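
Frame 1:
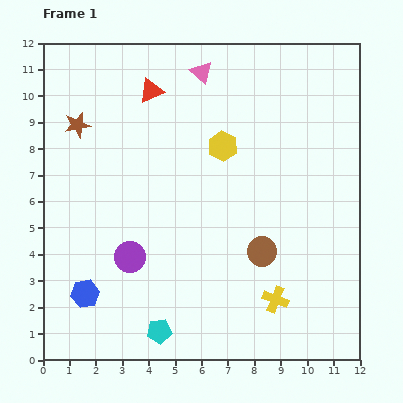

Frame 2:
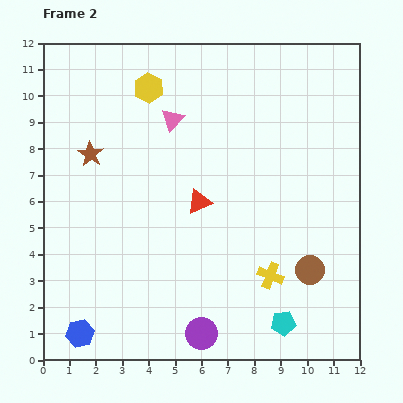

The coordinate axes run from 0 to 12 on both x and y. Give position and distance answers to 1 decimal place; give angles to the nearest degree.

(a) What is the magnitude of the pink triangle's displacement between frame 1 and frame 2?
2.1

The pink triangle moved from (6.0, 10.9) to (4.9, 9.1), a distance of √(1.1² + 1.8²) ≈ 2.1.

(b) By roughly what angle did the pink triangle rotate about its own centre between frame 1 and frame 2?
32° clockwise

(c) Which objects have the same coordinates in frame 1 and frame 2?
none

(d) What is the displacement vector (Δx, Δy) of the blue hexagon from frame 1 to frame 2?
(-0.2, -1.5)

The blue hexagon was at (1.6, 2.5) in frame 1 and (1.4, 1.0) in frame 2.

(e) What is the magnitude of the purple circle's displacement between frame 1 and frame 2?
4.0

The purple circle moved from (3.3, 3.9) to (6.0, 1.0), a distance of √(2.7² + 2.9²) ≈ 4.0.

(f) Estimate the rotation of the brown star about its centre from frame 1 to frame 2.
28° counter-clockwise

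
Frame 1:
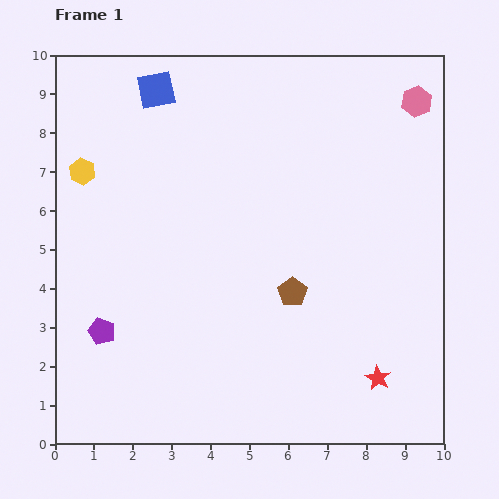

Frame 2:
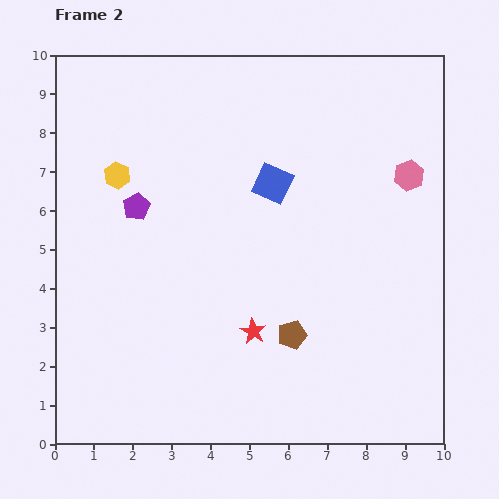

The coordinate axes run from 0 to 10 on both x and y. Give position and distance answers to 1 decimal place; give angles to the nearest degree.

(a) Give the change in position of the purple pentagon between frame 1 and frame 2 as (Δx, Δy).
(0.9, 3.2)

The purple pentagon was at (1.2, 2.9) in frame 1 and (2.1, 6.1) in frame 2.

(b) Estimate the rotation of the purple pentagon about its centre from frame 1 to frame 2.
22° clockwise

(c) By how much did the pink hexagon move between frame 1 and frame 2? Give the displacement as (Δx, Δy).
(-0.2, -1.9)

The pink hexagon was at (9.3, 8.8) in frame 1 and (9.1, 6.9) in frame 2.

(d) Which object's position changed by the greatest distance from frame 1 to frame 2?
the blue square

(moved 3.8; next 3.4)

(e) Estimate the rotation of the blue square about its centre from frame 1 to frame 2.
36° clockwise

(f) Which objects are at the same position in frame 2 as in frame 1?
none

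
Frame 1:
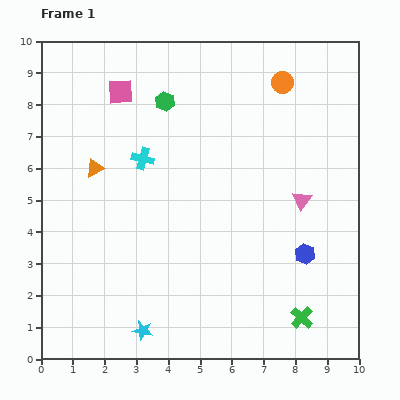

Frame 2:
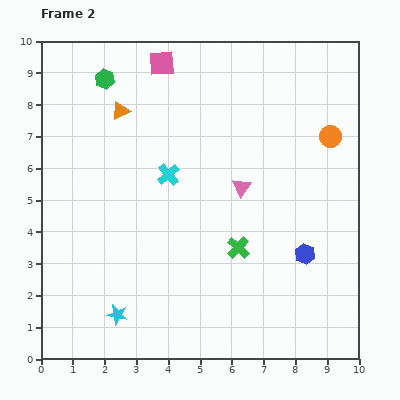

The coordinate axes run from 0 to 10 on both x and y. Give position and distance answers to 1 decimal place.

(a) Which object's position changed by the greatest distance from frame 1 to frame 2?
the green cross

(moved 3.0; next 2.3)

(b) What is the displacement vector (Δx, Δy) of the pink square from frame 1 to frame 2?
(1.3, 0.9)

The pink square was at (2.5, 8.4) in frame 1 and (3.8, 9.3) in frame 2.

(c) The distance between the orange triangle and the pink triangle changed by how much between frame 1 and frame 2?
-2.1

Distance in frame 1: 6.6. Distance in frame 2: 4.5.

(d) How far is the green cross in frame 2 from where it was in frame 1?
3.0

The green cross moved from (8.2, 1.3) to (6.2, 3.5), a distance of √(2.0² + 2.2²) ≈ 3.0.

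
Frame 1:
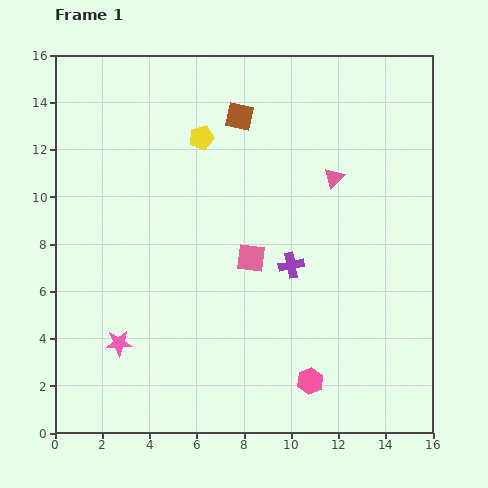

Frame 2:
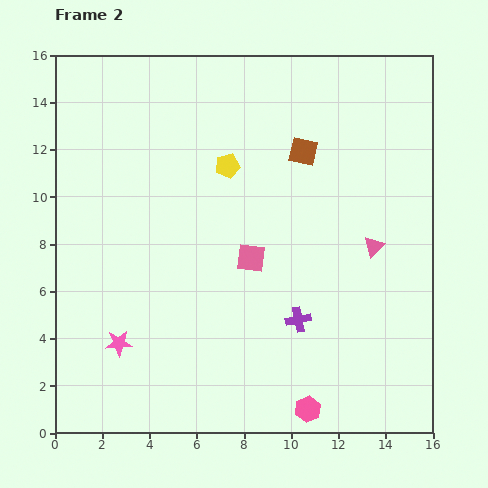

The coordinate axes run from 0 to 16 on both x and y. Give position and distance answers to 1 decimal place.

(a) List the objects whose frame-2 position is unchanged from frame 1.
the pink square, the pink star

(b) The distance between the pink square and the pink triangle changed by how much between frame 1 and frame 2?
+0.3

Distance in frame 1: 4.9. Distance in frame 2: 5.2.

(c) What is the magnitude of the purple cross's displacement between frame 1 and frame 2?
2.3

The purple cross moved from (10.0, 7.1) to (10.3, 4.8), a distance of √(0.3² + 2.3²) ≈ 2.3.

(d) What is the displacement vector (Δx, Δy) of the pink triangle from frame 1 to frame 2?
(1.7, -2.9)

The pink triangle was at (11.8, 10.8) in frame 1 and (13.5, 7.9) in frame 2.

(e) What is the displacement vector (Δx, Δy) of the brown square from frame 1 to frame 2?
(2.7, -1.5)

The brown square was at (7.8, 13.4) in frame 1 and (10.5, 11.9) in frame 2.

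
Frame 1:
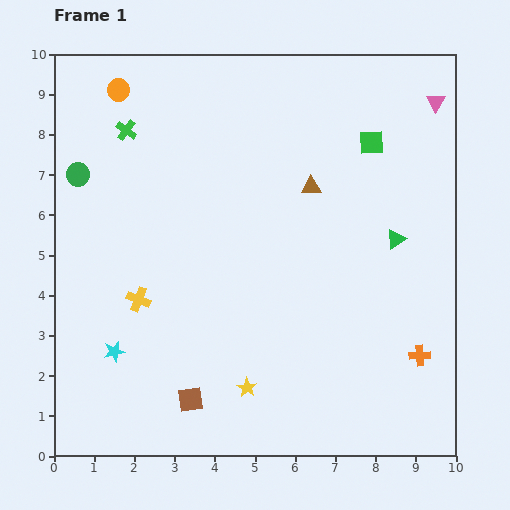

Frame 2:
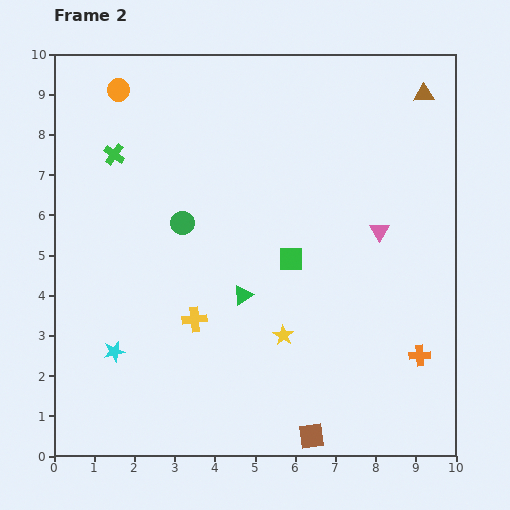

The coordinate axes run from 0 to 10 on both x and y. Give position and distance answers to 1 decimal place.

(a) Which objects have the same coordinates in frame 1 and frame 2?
the orange circle, the orange cross, the cyan star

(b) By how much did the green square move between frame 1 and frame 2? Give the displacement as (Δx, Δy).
(-2.0, -2.9)

The green square was at (7.9, 7.8) in frame 1 and (5.9, 4.9) in frame 2.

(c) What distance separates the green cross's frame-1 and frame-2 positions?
0.7

The green cross moved from (1.8, 8.1) to (1.5, 7.5), a distance of √(0.3² + 0.6²) ≈ 0.7.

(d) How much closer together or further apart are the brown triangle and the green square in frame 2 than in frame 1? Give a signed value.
+3.4

Distance in frame 1: 1.9. Distance in frame 2: 5.3.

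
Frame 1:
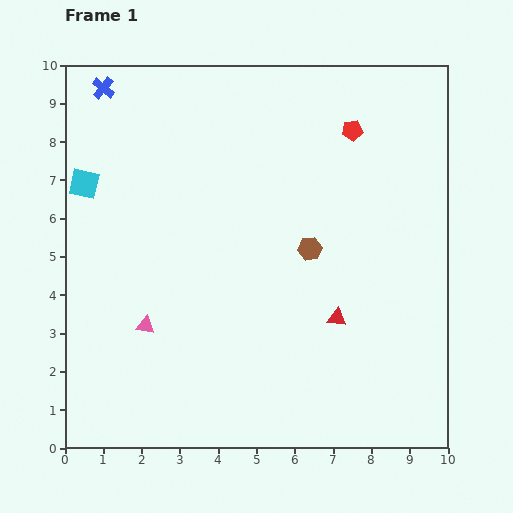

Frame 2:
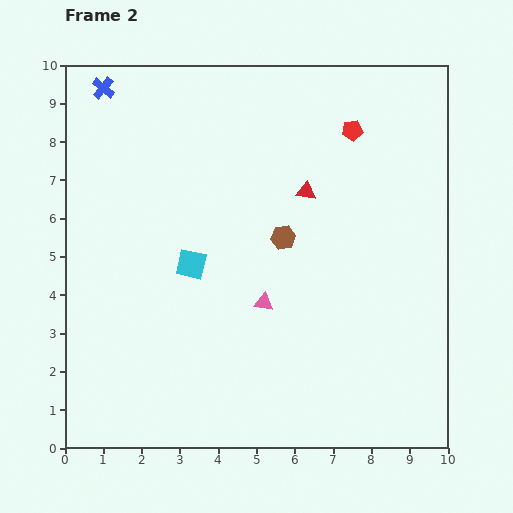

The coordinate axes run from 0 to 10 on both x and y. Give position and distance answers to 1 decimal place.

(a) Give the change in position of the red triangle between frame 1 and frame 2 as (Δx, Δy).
(-0.8, 3.3)

The red triangle was at (7.1, 3.4) in frame 1 and (6.3, 6.7) in frame 2.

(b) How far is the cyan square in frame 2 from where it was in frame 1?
3.5

The cyan square moved from (0.5, 6.9) to (3.3, 4.8), a distance of √(2.8² + 2.1²) ≈ 3.5.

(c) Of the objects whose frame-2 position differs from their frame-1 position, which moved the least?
the brown hexagon

(moved 0.8)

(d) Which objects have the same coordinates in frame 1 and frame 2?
the red pentagon, the blue cross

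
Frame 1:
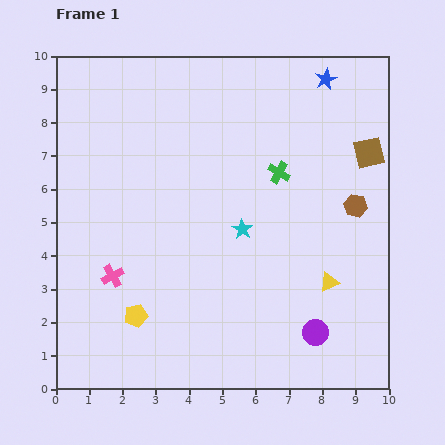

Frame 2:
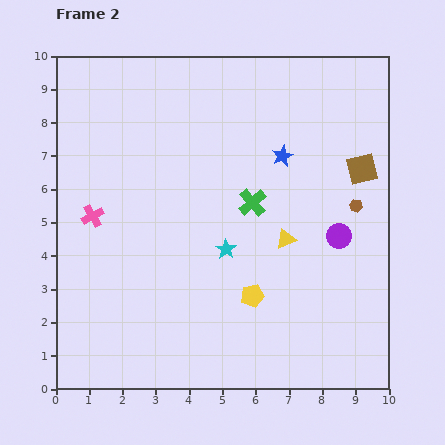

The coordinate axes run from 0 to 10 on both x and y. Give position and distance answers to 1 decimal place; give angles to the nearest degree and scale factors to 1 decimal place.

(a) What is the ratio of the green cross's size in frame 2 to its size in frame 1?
1.3×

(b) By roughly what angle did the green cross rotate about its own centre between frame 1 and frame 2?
19° clockwise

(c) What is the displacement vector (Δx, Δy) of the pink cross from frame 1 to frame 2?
(-0.6, 1.8)

The pink cross was at (1.7, 3.4) in frame 1 and (1.1, 5.2) in frame 2.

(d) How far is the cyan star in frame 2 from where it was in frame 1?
0.8

The cyan star moved from (5.6, 4.8) to (5.1, 4.2), a distance of √(0.5² + 0.6²) ≈ 0.8.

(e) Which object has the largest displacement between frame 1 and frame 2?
the yellow pentagon

(moved 3.6; next 3.0)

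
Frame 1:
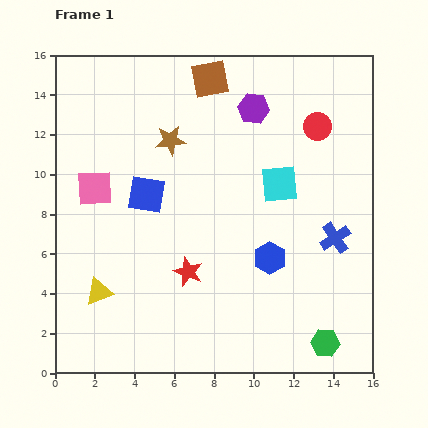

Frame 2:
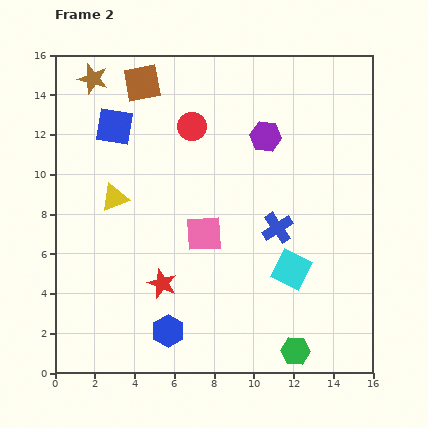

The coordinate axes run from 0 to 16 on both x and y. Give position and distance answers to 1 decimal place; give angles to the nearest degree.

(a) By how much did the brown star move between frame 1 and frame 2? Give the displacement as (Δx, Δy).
(-3.9, 3.1)

The brown star was at (5.8, 11.7) in frame 1 and (1.9, 14.8) in frame 2.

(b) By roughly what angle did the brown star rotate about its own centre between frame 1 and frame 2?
23° clockwise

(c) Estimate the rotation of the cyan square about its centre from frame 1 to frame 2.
33° clockwise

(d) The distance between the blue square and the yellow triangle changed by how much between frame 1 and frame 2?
-1.9

Distance in frame 1: 5.5. Distance in frame 2: 3.6.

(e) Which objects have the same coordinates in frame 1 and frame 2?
none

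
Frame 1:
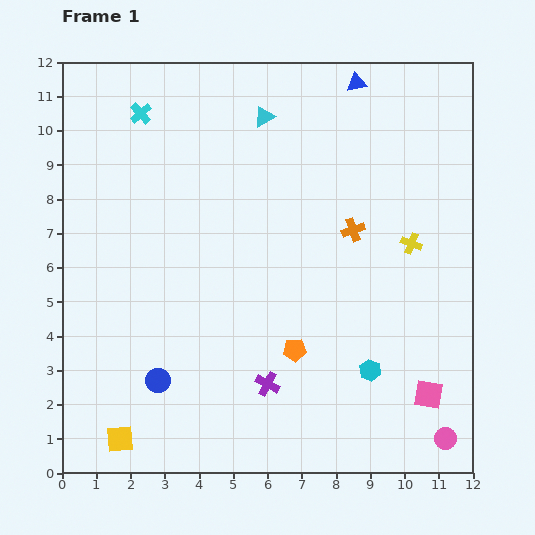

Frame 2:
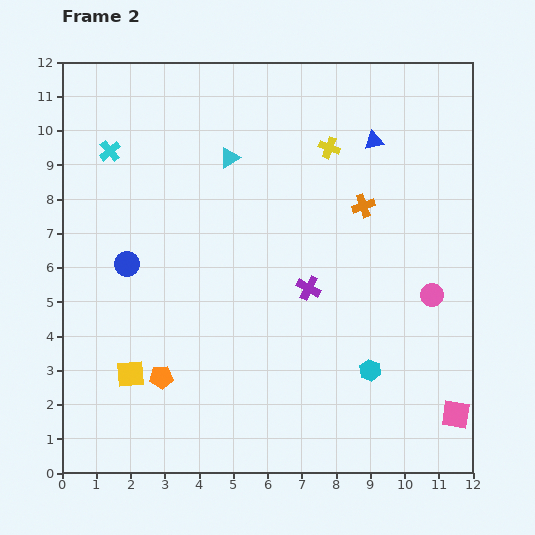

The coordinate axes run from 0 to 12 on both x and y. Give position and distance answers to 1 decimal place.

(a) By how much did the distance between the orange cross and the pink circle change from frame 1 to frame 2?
-3.4

Distance in frame 1: 6.7. Distance in frame 2: 3.3.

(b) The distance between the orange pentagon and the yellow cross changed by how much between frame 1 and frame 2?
+3.7

Distance in frame 1: 4.6. Distance in frame 2: 8.3.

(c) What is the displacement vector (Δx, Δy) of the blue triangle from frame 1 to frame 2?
(0.5, -1.7)

The blue triangle was at (8.6, 11.4) in frame 1 and (9.1, 9.7) in frame 2.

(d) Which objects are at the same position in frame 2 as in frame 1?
the cyan hexagon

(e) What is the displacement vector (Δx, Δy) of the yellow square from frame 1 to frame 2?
(0.3, 1.9)

The yellow square was at (1.7, 1.0) in frame 1 and (2.0, 2.9) in frame 2.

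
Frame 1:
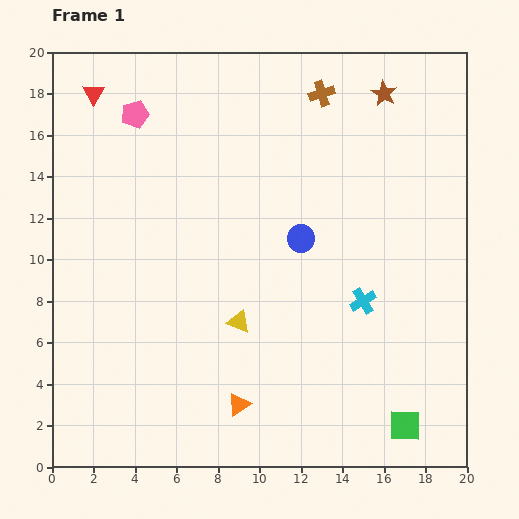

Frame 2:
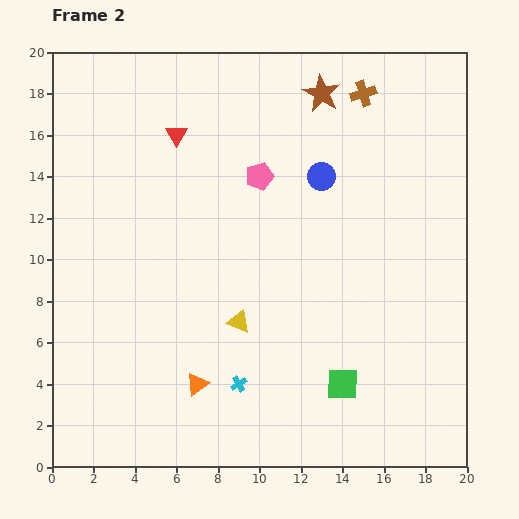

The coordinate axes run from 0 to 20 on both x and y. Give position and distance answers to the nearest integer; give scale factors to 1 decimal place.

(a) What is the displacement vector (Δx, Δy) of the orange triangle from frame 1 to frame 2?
(-2, 1)

The orange triangle was at (9, 3) in frame 1 and (7, 4) in frame 2.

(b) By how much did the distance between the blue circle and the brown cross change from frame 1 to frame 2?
-3

Distance in frame 1: 7. Distance in frame 2: 4.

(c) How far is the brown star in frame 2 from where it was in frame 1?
3

The brown star moved from (16, 18) to (13, 18), a distance of √(3² + 0²) ≈ 3.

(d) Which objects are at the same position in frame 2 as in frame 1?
the yellow triangle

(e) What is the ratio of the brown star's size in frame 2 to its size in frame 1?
1.4×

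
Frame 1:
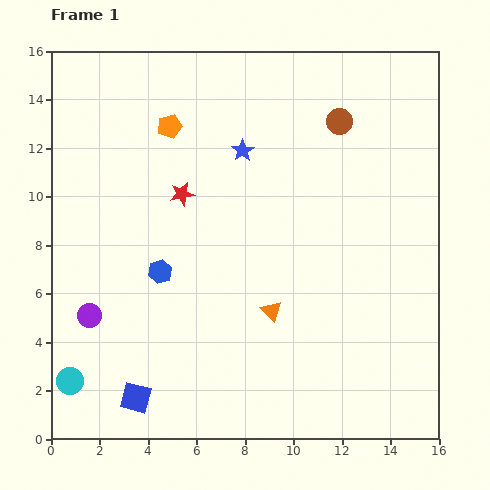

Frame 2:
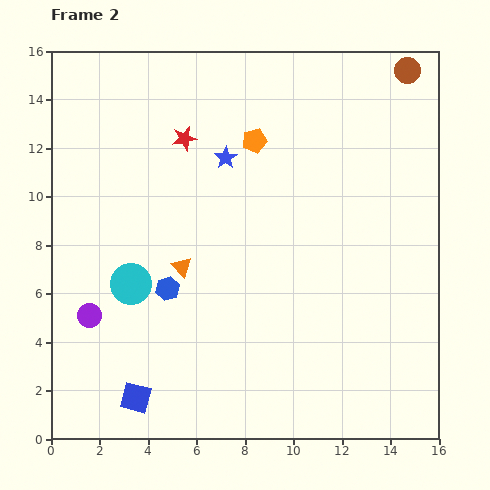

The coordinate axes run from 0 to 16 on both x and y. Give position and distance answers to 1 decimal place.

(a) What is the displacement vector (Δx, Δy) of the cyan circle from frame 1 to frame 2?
(2.5, 4.0)

The cyan circle was at (0.8, 2.4) in frame 1 and (3.3, 6.4) in frame 2.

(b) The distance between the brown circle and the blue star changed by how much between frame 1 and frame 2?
+4.1

Distance in frame 1: 4.2. Distance in frame 2: 8.3.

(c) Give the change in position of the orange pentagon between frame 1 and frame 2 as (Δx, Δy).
(3.5, -0.6)

The orange pentagon was at (4.9, 12.9) in frame 1 and (8.4, 12.3) in frame 2.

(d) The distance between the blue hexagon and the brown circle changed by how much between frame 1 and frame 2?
+3.7

Distance in frame 1: 9.7. Distance in frame 2: 13.4.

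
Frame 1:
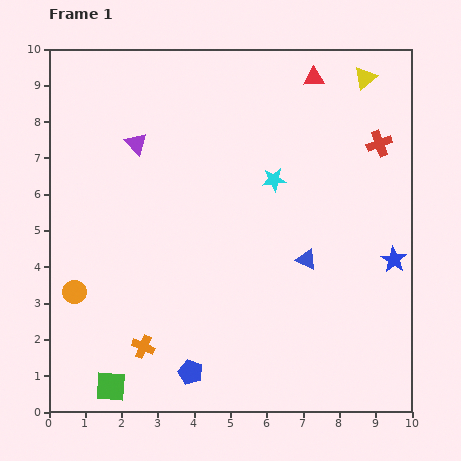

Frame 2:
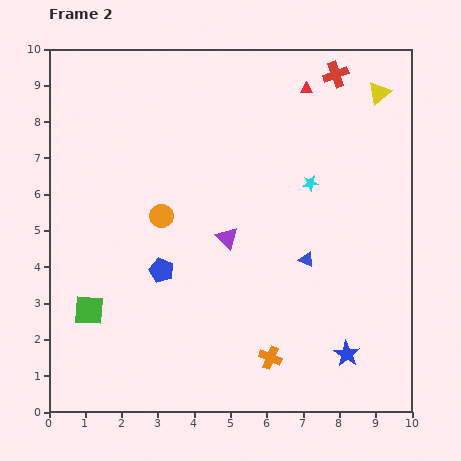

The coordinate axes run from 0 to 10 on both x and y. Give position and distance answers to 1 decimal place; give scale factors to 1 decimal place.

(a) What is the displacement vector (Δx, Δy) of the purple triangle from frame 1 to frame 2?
(2.5, -2.6)

The purple triangle was at (2.4, 7.4) in frame 1 and (4.9, 4.8) in frame 2.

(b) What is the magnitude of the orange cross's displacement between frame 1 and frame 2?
3.5

The orange cross moved from (2.6, 1.8) to (6.1, 1.5), a distance of √(3.5² + 0.3²) ≈ 3.5.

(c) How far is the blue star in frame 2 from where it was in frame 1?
2.9

The blue star moved from (9.5, 4.2) to (8.2, 1.6), a distance of √(1.3² + 2.6²) ≈ 2.9.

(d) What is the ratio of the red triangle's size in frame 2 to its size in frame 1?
0.6×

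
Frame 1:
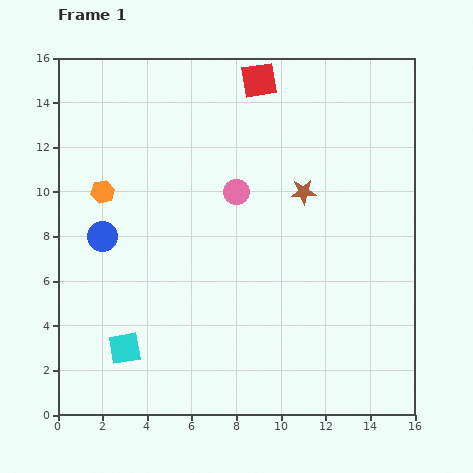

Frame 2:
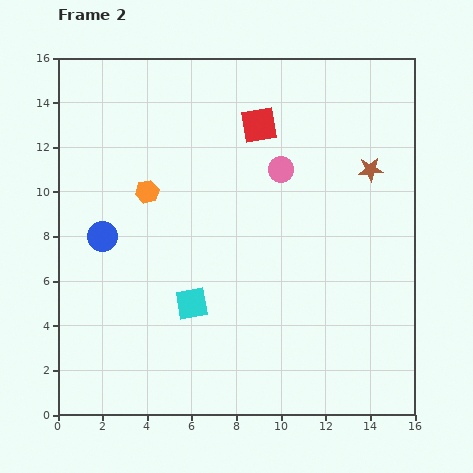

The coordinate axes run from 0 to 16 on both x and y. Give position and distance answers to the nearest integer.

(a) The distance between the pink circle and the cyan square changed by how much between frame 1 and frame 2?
-2

Distance in frame 1: 9. Distance in frame 2: 7.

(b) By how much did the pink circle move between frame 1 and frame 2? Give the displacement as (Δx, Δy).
(2, 1)

The pink circle was at (8, 10) in frame 1 and (10, 11) in frame 2.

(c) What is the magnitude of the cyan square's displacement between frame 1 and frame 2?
4

The cyan square moved from (3, 3) to (6, 5), a distance of √(3² + 2²) ≈ 4.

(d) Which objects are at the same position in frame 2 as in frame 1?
the blue circle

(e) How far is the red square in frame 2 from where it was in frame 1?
2

The red square moved from (9, 15) to (9, 13), a distance of √(0² + 2²) ≈ 2.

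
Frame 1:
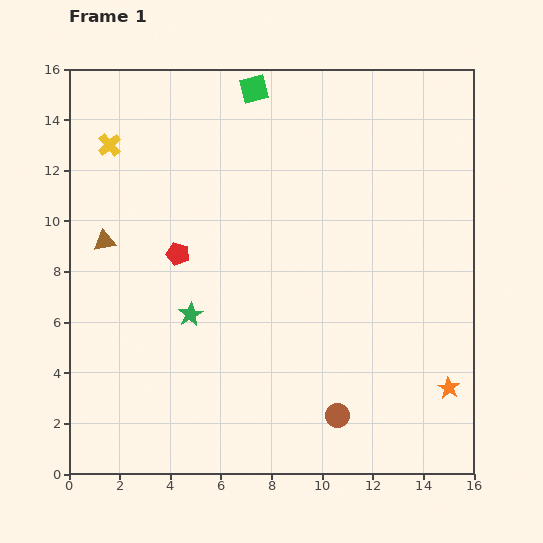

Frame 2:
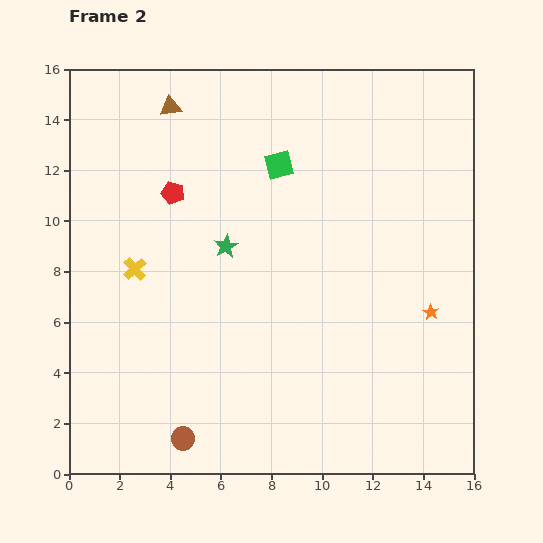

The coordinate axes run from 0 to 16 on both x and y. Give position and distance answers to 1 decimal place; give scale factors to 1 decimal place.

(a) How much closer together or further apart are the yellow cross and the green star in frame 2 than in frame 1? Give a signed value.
-3.7

Distance in frame 1: 7.4. Distance in frame 2: 3.7.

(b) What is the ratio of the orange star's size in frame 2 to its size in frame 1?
0.7×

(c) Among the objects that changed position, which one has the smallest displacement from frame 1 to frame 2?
the red pentagon

(moved 2.4)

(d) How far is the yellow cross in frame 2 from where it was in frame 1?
5.0

The yellow cross moved from (1.6, 13.0) to (2.6, 8.1), a distance of √(1.0² + 4.9²) ≈ 5.0.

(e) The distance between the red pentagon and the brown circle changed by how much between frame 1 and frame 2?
+0.7

Distance in frame 1: 9.0. Distance in frame 2: 9.7.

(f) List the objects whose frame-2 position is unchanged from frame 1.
none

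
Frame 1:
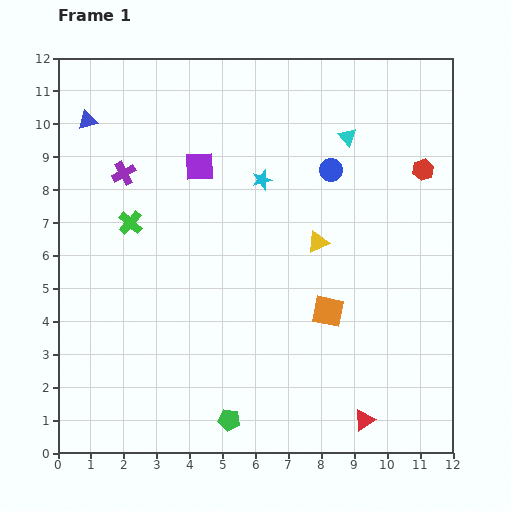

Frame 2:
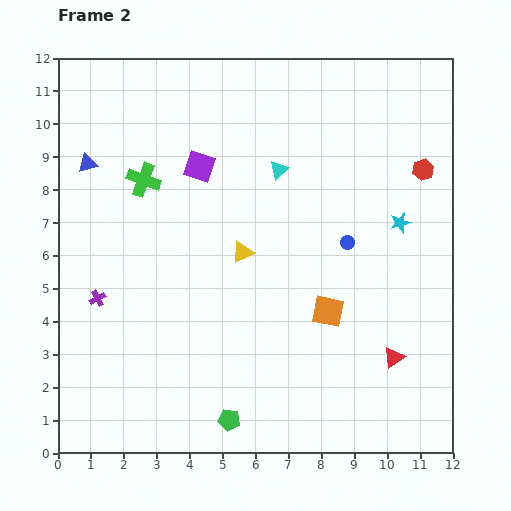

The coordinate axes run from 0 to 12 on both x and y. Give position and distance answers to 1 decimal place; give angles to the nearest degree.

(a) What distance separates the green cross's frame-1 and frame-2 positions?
1.4

The green cross moved from (2.2, 7.0) to (2.6, 8.3), a distance of √(0.4² + 1.3²) ≈ 1.4.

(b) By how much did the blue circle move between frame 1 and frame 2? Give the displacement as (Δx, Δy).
(0.5, -2.2)

The blue circle was at (8.3, 8.6) in frame 1 and (8.8, 6.4) in frame 2.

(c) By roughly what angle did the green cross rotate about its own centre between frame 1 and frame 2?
21° counter-clockwise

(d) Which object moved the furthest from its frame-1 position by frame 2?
the cyan star

(moved 4.4; next 3.9)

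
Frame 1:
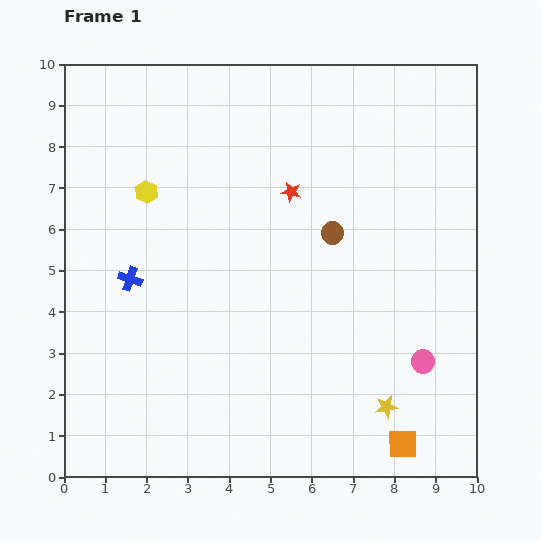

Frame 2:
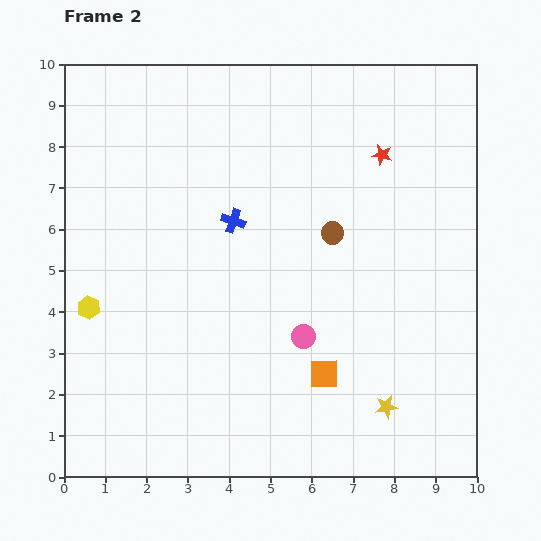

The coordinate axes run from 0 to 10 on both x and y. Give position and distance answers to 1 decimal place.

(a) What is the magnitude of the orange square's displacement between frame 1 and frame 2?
2.5

The orange square moved from (8.2, 0.8) to (6.3, 2.5), a distance of √(1.9² + 1.7²) ≈ 2.5.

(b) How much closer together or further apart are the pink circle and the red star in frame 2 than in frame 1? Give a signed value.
-0.4

Distance in frame 1: 5.2. Distance in frame 2: 4.8.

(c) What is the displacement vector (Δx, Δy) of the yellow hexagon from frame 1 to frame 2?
(-1.4, -2.8)

The yellow hexagon was at (2.0, 6.9) in frame 1 and (0.6, 4.1) in frame 2.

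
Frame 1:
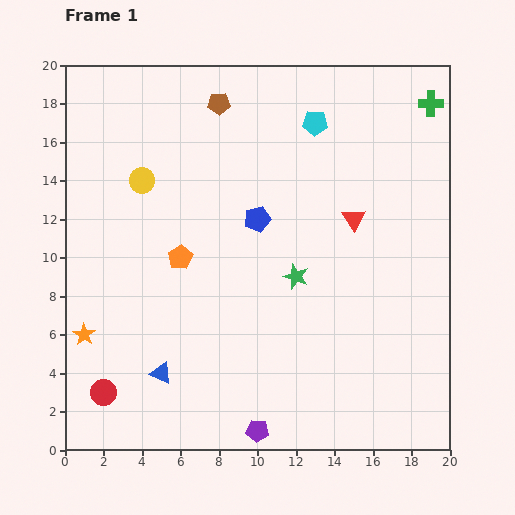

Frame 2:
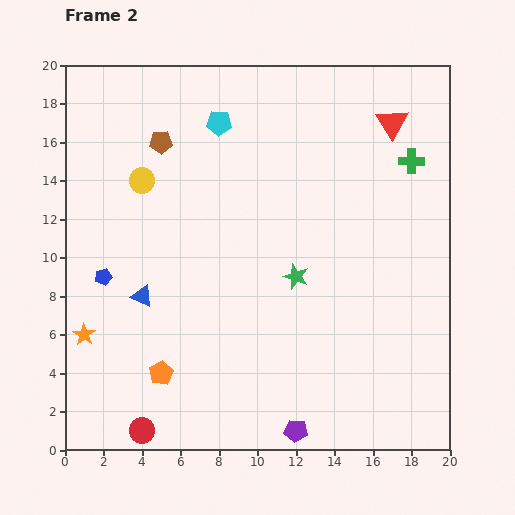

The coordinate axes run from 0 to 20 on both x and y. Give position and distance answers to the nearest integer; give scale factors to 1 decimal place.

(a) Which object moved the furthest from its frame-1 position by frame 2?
the blue pentagon

(moved 9; next 6)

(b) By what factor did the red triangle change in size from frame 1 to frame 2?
1.4×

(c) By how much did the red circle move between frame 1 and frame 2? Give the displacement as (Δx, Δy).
(2, -2)

The red circle was at (2, 3) in frame 1 and (4, 1) in frame 2.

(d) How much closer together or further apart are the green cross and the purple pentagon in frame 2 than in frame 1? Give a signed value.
-4

Distance in frame 1: 19. Distance in frame 2: 15.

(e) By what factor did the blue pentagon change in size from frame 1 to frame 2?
0.6×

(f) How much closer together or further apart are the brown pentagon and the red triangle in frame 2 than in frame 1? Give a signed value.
+3

Distance in frame 1: 9. Distance in frame 2: 12.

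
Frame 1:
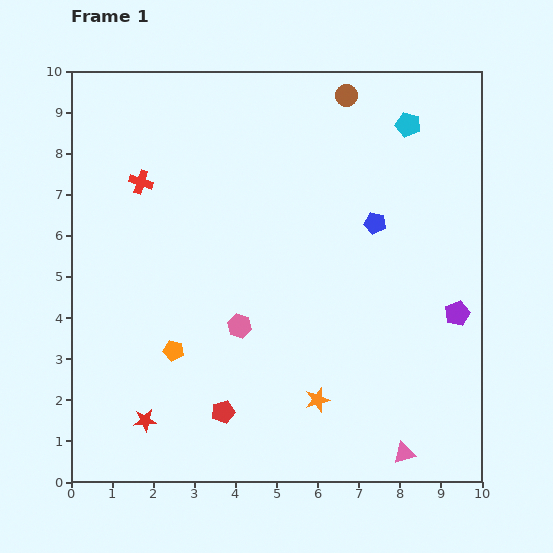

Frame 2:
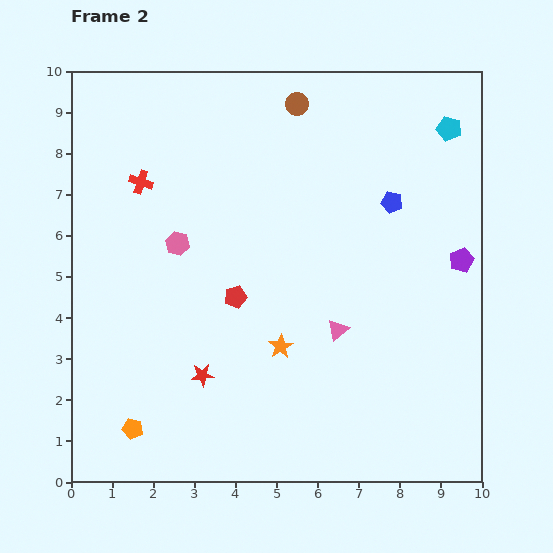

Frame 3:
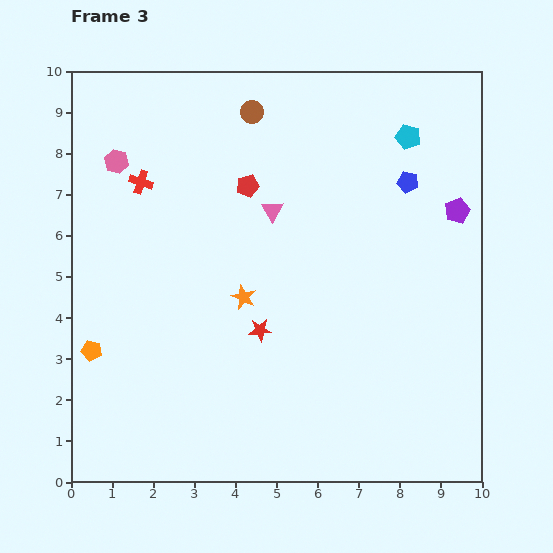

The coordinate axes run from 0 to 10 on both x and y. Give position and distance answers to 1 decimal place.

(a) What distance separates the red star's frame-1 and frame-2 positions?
1.8

The red star moved from (1.8, 1.5) to (3.2, 2.6), a distance of √(1.4² + 1.1²) ≈ 1.8.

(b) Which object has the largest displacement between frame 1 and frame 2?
the pink triangle

(moved 3.4; next 2.8)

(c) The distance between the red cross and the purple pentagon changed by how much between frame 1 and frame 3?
-0.6

Distance in frame 1: 8.3. Distance in frame 3: 7.7.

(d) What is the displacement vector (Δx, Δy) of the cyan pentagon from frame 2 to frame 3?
(-1.0, -0.2)

The cyan pentagon was at (9.2, 8.6) in frame 2 and (8.2, 8.4) in frame 3.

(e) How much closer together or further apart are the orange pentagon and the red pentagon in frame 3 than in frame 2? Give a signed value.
+1.4

Distance in frame 2: 4.1. Distance in frame 3: 5.5.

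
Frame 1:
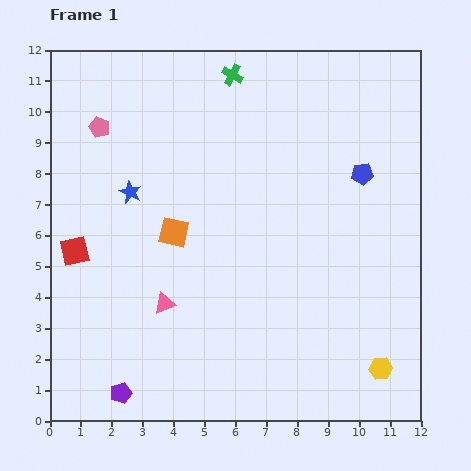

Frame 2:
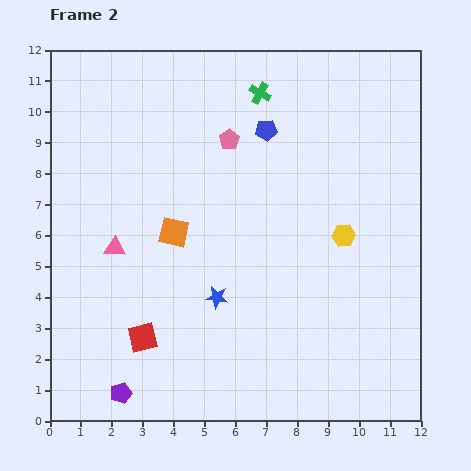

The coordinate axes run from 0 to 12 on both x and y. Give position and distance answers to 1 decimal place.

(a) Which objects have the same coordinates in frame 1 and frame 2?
the purple pentagon, the orange square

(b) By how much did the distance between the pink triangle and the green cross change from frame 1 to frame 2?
-0.8

Distance in frame 1: 7.7. Distance in frame 2: 6.9.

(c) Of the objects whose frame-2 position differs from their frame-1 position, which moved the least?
the green cross

(moved 1.1)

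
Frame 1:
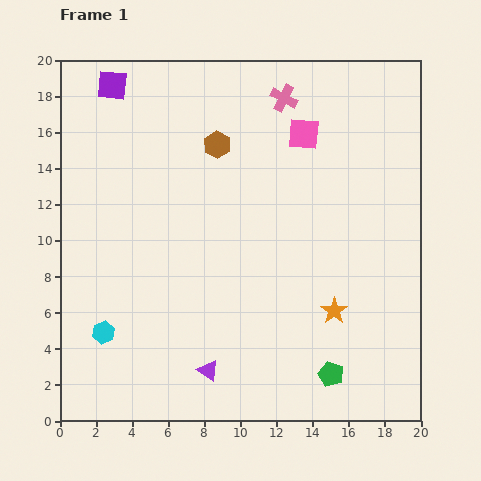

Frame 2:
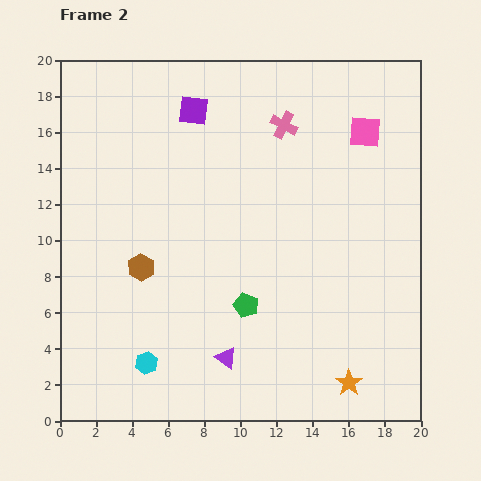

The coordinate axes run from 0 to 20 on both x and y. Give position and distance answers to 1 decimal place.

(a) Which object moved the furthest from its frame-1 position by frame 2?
the brown hexagon

(moved 8.0; next 6.0)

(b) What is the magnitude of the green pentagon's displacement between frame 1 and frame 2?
6.0

The green pentagon moved from (15.0, 2.6) to (10.3, 6.4), a distance of √(4.7² + 3.8²) ≈ 6.0.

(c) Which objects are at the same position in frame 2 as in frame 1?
none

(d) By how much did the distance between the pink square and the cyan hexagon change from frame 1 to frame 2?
+2.0

Distance in frame 1: 15.6. Distance in frame 2: 17.6.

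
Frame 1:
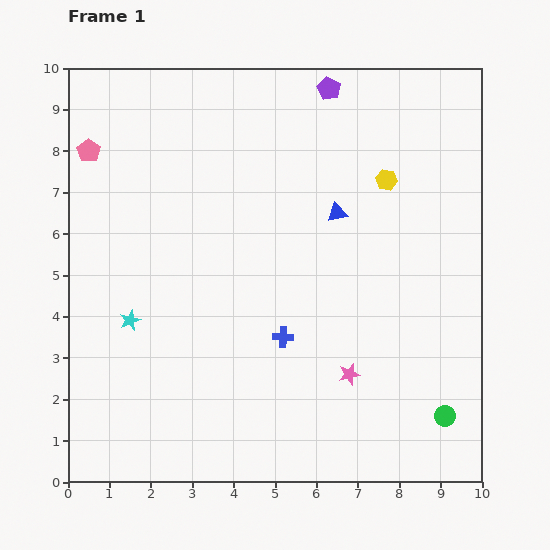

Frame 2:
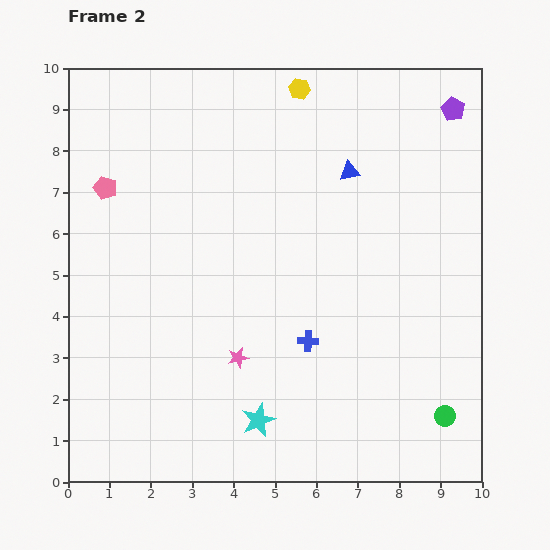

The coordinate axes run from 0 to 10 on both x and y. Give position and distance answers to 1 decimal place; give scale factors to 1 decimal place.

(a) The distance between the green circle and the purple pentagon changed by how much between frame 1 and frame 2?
-1.0

Distance in frame 1: 8.4. Distance in frame 2: 7.4.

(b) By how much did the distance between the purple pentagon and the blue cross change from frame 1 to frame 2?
+0.5

Distance in frame 1: 6.1. Distance in frame 2: 6.6.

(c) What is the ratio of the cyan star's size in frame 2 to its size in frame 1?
1.6×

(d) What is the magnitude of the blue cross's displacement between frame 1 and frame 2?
0.6

The blue cross moved from (5.2, 3.5) to (5.8, 3.4), a distance of √(0.6² + 0.1²) ≈ 0.6.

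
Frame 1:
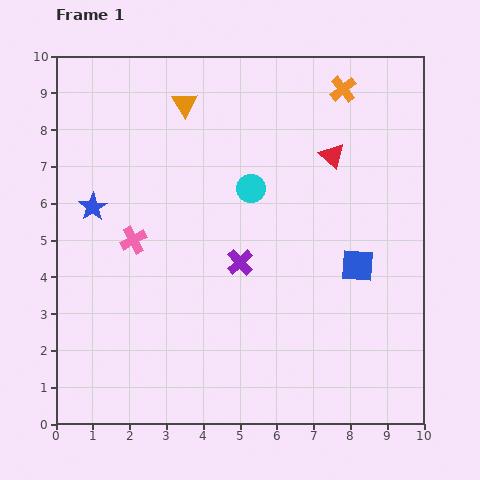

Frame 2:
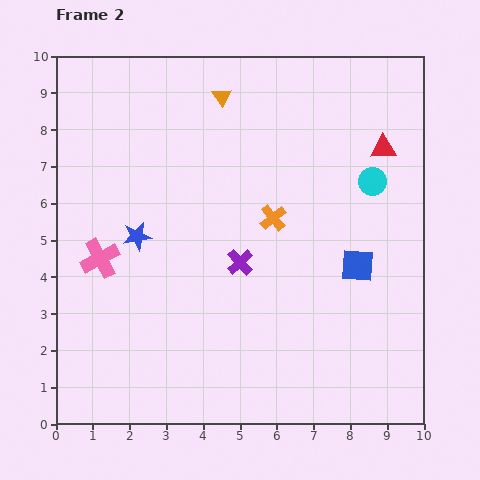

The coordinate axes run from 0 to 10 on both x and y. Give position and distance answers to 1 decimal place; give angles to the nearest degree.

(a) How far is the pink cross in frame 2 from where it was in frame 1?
1.0

The pink cross moved from (2.1, 5.0) to (1.2, 4.5), a distance of √(0.9² + 0.5²) ≈ 1.0.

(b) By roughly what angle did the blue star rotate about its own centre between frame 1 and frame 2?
22° clockwise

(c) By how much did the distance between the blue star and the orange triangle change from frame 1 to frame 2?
+0.6

Distance in frame 1: 3.8. Distance in frame 2: 4.4.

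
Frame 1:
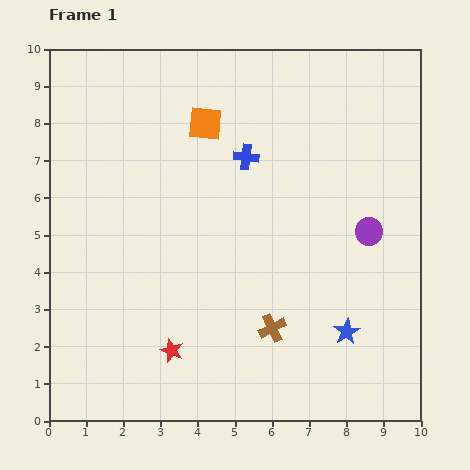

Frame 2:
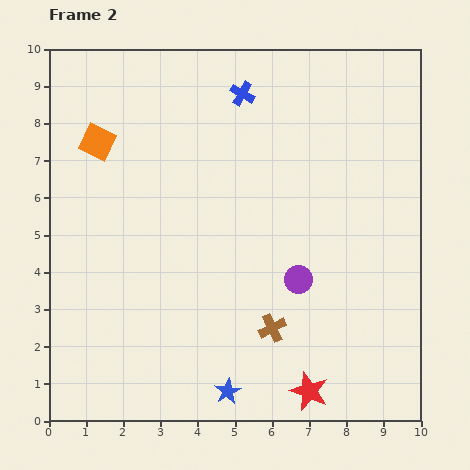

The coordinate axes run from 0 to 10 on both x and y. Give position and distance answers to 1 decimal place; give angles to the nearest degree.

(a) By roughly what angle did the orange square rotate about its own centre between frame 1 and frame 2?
20° clockwise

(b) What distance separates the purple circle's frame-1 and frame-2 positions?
2.3

The purple circle moved from (8.6, 5.1) to (6.7, 3.8), a distance of √(1.9² + 1.3²) ≈ 2.3.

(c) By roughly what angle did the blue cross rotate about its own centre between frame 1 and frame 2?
22° clockwise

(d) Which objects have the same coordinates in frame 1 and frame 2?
the brown cross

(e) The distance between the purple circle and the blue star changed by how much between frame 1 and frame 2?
+0.8

Distance in frame 1: 2.8. Distance in frame 2: 3.6.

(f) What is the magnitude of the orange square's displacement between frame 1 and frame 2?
2.9

The orange square moved from (4.2, 8.0) to (1.3, 7.5), a distance of √(2.9² + 0.5²) ≈ 2.9.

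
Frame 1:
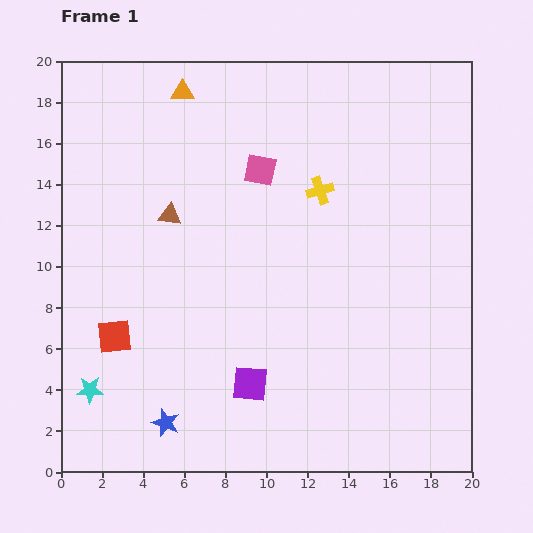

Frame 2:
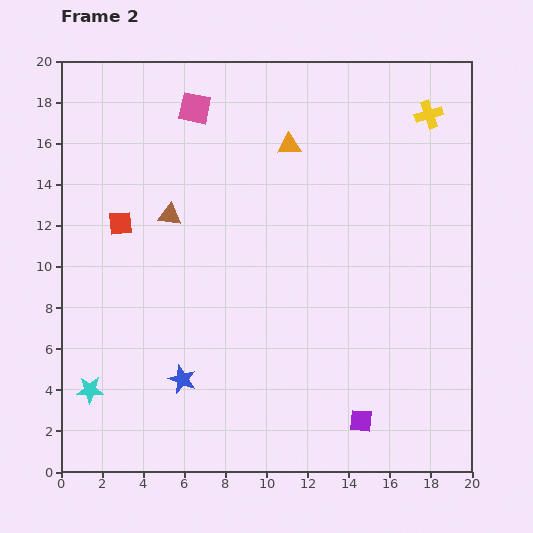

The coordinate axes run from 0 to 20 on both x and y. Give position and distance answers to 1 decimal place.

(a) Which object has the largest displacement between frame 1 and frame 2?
the yellow cross

(moved 6.5; next 5.8)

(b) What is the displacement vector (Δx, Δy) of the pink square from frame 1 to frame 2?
(-3.2, 3.0)

The pink square was at (9.7, 14.7) in frame 1 and (6.5, 17.7) in frame 2.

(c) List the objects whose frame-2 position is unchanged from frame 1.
the cyan star, the brown triangle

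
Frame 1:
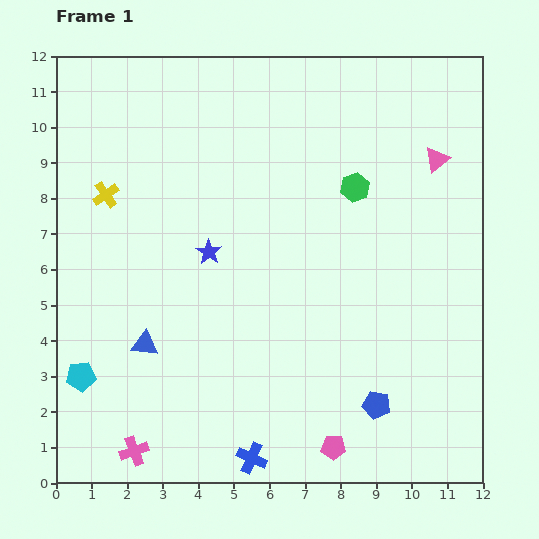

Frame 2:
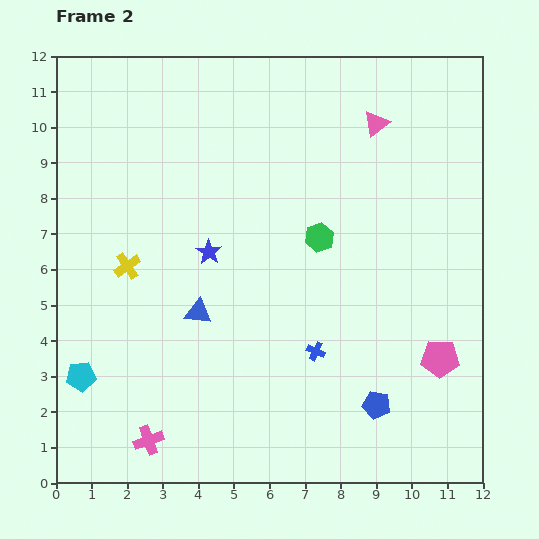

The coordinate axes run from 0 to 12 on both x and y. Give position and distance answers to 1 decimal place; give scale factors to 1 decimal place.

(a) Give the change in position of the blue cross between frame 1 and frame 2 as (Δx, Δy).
(1.8, 3.0)

The blue cross was at (5.5, 0.7) in frame 1 and (7.3, 3.7) in frame 2.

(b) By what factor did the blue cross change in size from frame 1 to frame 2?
0.6×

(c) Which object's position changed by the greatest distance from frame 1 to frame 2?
the pink pentagon

(moved 3.9; next 3.5)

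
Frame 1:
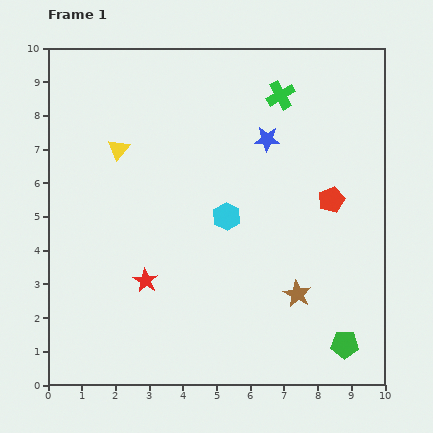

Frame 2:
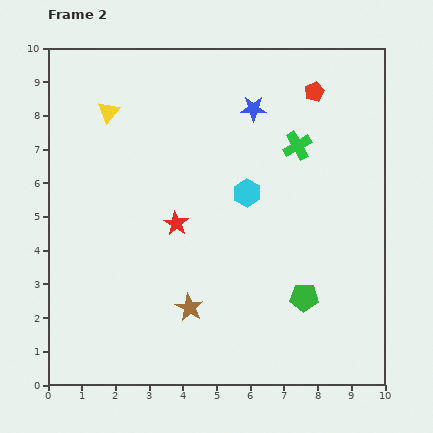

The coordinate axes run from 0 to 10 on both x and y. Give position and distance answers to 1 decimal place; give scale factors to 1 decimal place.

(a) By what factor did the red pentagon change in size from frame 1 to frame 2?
0.8×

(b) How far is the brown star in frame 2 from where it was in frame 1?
3.2

The brown star moved from (7.4, 2.7) to (4.2, 2.3), a distance of √(3.2² + 0.4²) ≈ 3.2.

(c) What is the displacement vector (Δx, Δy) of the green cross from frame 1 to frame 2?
(0.5, -1.5)

The green cross was at (6.9, 8.6) in frame 1 and (7.4, 7.1) in frame 2.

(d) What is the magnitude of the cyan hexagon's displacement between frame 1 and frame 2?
0.9

The cyan hexagon moved from (5.3, 5.0) to (5.9, 5.7), a distance of √(0.6² + 0.7²) ≈ 0.9.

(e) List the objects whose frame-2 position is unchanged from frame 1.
none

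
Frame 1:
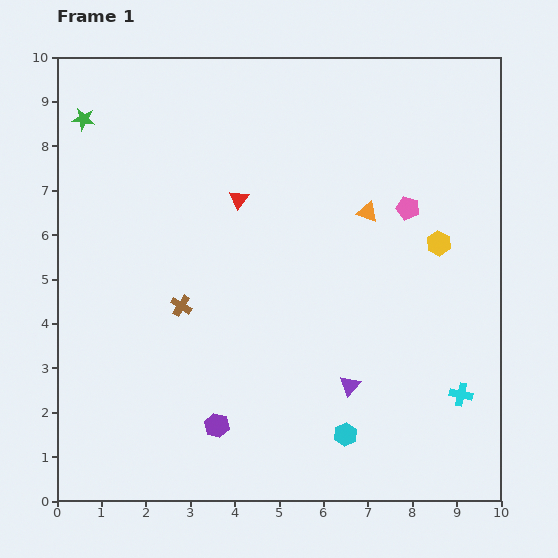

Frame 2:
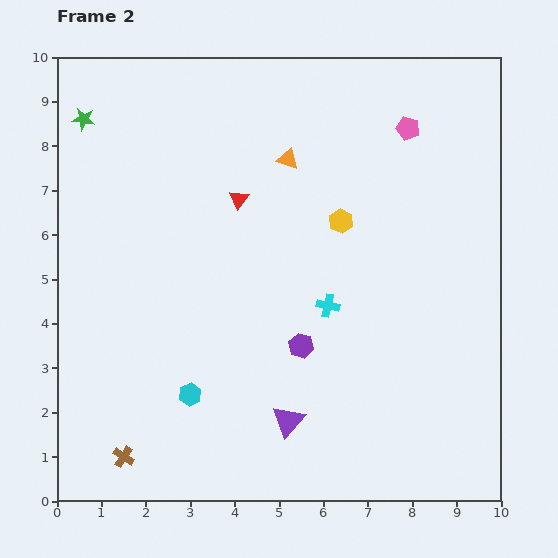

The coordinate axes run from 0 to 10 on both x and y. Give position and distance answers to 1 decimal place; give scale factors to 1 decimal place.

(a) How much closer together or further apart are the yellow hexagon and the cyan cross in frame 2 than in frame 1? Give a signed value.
-1.5

Distance in frame 1: 3.4. Distance in frame 2: 1.9.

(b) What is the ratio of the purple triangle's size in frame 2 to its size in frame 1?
1.6×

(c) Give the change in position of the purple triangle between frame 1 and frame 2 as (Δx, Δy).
(-1.4, -0.8)

The purple triangle was at (6.6, 2.6) in frame 1 and (5.2, 1.8) in frame 2.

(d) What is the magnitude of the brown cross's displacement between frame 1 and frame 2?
3.6

The brown cross moved from (2.8, 4.4) to (1.5, 1.0), a distance of √(1.3² + 3.4²) ≈ 3.6.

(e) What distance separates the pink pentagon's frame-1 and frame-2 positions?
1.8

The pink pentagon moved from (7.9, 6.6) to (7.9, 8.4), a distance of √(0.0² + 1.8²) ≈ 1.8.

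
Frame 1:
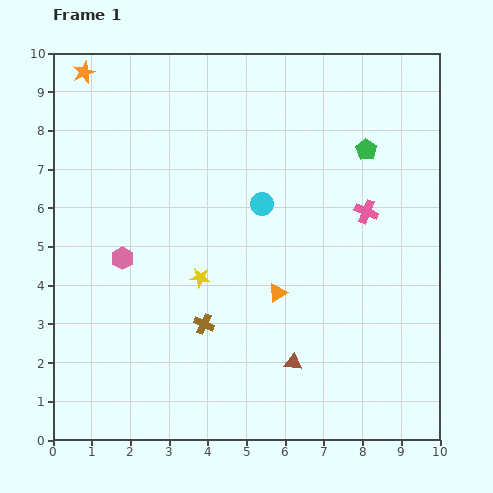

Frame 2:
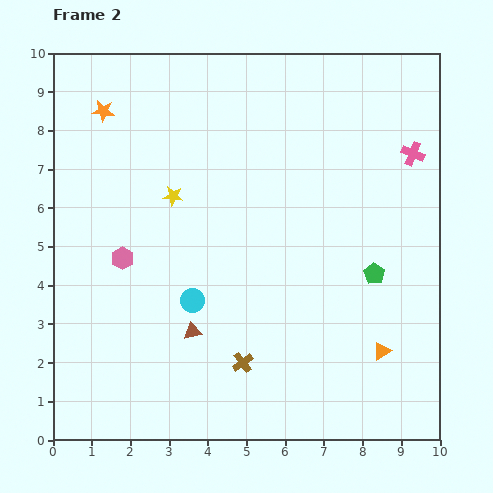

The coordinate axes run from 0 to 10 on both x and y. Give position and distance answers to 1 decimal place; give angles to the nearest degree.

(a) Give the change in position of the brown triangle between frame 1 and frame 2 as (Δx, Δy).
(-2.6, 0.8)

The brown triangle was at (6.2, 2.0) in frame 1 and (3.6, 2.8) in frame 2.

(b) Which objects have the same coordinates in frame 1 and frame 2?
the pink hexagon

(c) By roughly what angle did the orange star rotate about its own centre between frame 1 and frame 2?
28° clockwise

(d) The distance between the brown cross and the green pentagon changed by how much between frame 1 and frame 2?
-2.1

Distance in frame 1: 6.2. Distance in frame 2: 4.1.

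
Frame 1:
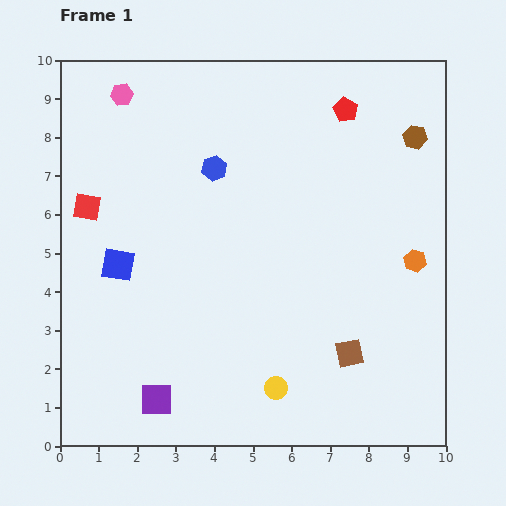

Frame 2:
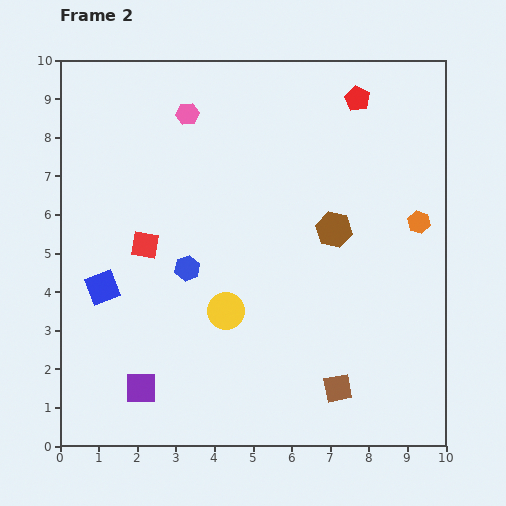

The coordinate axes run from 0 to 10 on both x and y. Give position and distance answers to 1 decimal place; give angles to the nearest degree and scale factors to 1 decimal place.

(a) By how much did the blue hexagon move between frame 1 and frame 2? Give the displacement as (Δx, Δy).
(-0.7, -2.6)

The blue hexagon was at (4.0, 7.2) in frame 1 and (3.3, 4.6) in frame 2.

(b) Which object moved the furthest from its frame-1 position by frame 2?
the brown hexagon

(moved 3.2; next 2.7)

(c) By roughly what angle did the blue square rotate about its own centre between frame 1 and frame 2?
31° counter-clockwise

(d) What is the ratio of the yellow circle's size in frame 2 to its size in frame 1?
1.6×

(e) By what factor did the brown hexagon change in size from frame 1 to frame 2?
1.5×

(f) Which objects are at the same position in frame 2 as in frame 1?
none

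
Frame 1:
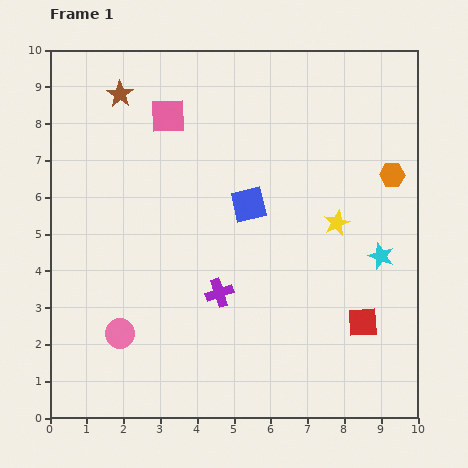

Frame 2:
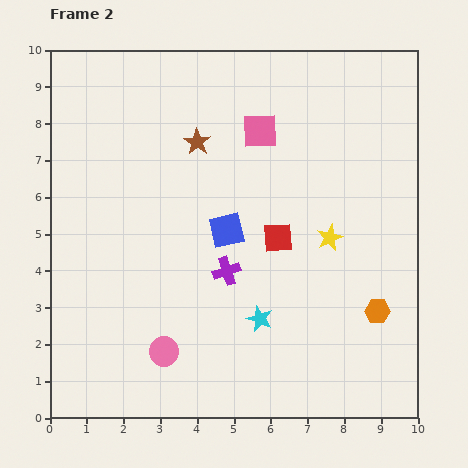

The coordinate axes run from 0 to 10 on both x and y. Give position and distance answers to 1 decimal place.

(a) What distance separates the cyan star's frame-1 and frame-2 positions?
3.7

The cyan star moved from (9.0, 4.4) to (5.7, 2.7), a distance of √(3.3² + 1.7²) ≈ 3.7.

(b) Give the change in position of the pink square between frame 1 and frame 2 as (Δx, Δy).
(2.5, -0.4)

The pink square was at (3.2, 8.2) in frame 1 and (5.7, 7.8) in frame 2.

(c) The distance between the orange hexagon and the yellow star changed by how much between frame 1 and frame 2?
+0.4

Distance in frame 1: 2.0. Distance in frame 2: 2.4.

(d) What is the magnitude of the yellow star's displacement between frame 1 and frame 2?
0.4

The yellow star moved from (7.8, 5.3) to (7.6, 4.9), a distance of √(0.2² + 0.4²) ≈ 0.4.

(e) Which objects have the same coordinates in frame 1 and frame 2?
none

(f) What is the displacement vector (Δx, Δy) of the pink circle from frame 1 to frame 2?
(1.2, -0.5)

The pink circle was at (1.9, 2.3) in frame 1 and (3.1, 1.8) in frame 2.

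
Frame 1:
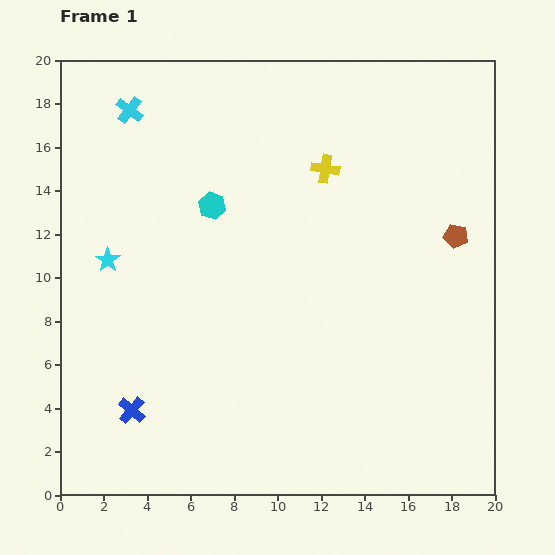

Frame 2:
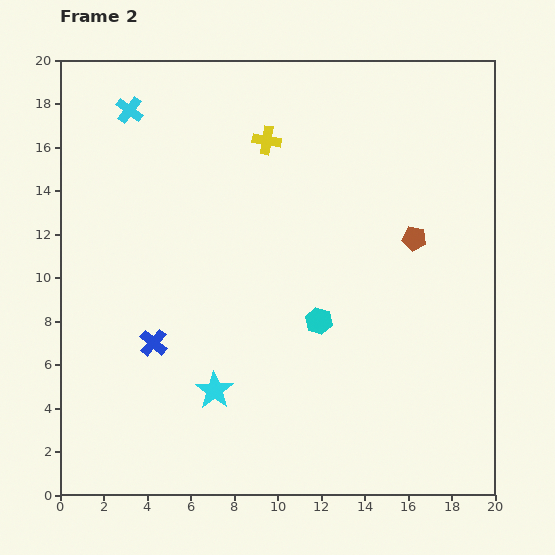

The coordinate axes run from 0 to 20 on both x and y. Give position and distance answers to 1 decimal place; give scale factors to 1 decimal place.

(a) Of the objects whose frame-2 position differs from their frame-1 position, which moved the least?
the brown pentagon

(moved 1.9)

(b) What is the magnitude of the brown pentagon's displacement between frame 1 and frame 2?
1.9

The brown pentagon moved from (18.2, 11.9) to (16.3, 11.8), a distance of √(1.9² + 0.1²) ≈ 1.9.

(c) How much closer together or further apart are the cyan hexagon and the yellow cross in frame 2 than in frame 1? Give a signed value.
+3.1

Distance in frame 1: 5.5. Distance in frame 2: 8.6.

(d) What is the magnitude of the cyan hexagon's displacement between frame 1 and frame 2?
7.2

The cyan hexagon moved from (7.0, 13.3) to (11.9, 8.0), a distance of √(4.9² + 5.3²) ≈ 7.2.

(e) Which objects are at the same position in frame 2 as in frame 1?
the cyan cross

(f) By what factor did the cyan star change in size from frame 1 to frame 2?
1.5×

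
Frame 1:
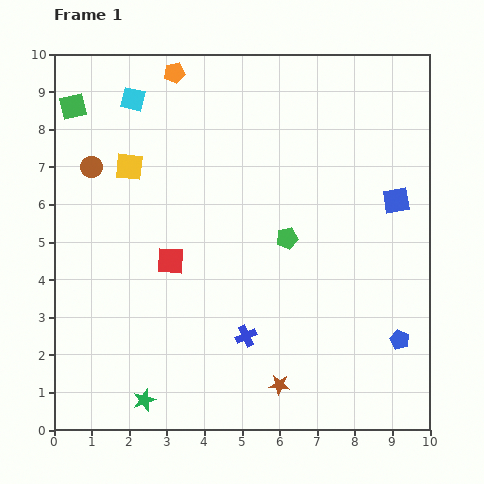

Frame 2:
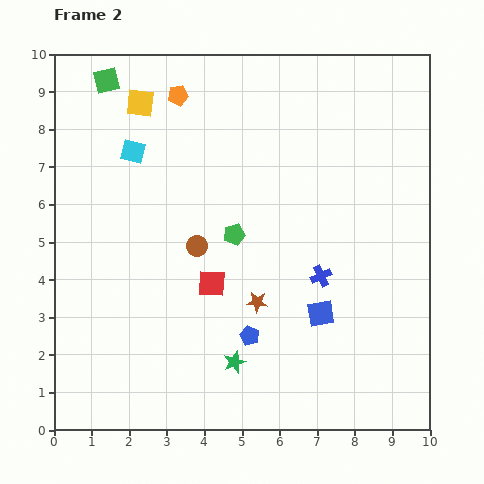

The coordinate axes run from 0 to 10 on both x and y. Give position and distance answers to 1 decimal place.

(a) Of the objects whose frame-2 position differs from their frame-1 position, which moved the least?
the orange pentagon

(moved 0.6)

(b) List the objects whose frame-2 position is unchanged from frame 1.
none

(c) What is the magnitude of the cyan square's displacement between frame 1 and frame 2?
1.4

The cyan square moved from (2.1, 8.8) to (2.1, 7.4), a distance of √(0.0² + 1.4²) ≈ 1.4.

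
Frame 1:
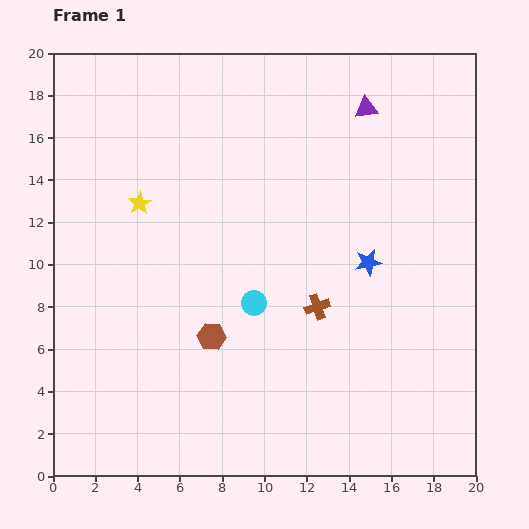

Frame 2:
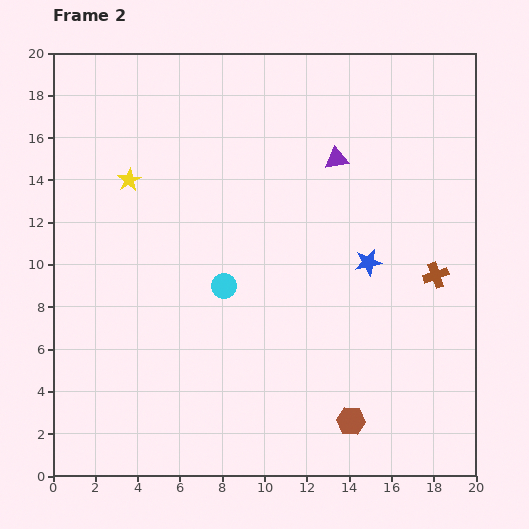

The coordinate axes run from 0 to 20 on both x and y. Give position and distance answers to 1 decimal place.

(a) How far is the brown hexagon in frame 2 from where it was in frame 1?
7.7

The brown hexagon moved from (7.5, 6.6) to (14.1, 2.6), a distance of √(6.6² + 4.0²) ≈ 7.7.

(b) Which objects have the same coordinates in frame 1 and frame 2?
the blue star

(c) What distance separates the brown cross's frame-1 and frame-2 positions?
5.8

The brown cross moved from (12.5, 8.0) to (18.1, 9.5), a distance of √(5.6² + 1.5²) ≈ 5.8.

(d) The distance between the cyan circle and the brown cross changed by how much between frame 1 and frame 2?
+7.0

Distance in frame 1: 3.0. Distance in frame 2: 10.0.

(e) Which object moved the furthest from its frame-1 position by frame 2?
the brown hexagon

(moved 7.7; next 5.8)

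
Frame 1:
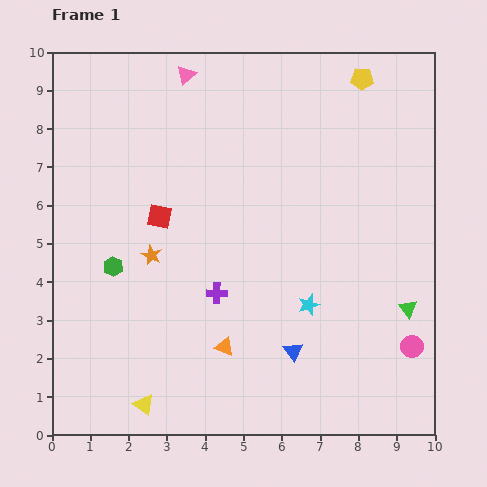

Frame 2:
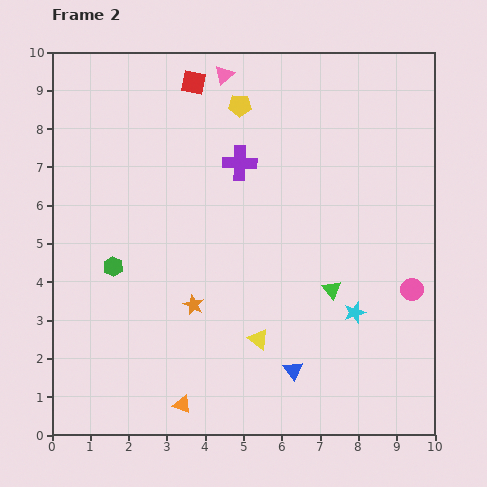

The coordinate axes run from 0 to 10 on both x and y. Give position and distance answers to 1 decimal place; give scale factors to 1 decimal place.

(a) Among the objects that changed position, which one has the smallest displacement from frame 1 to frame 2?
the blue triangle

(moved 0.5)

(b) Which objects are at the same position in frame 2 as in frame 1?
the green hexagon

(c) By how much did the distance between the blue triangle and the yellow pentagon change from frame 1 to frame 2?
-0.3

Distance in frame 1: 7.3. Distance in frame 2: 7.0.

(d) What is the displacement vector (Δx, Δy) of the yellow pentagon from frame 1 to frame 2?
(-3.2, -0.7)

The yellow pentagon was at (8.1, 9.3) in frame 1 and (4.9, 8.6) in frame 2.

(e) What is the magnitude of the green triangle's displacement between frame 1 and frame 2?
2.1

The green triangle moved from (9.3, 3.3) to (7.3, 3.8), a distance of √(2.0² + 0.5²) ≈ 2.1.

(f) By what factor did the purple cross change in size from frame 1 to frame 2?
1.7×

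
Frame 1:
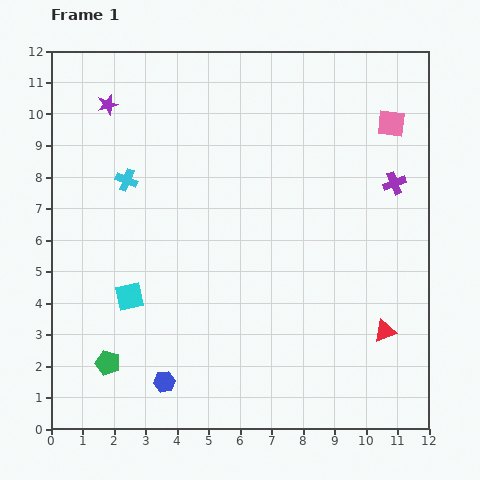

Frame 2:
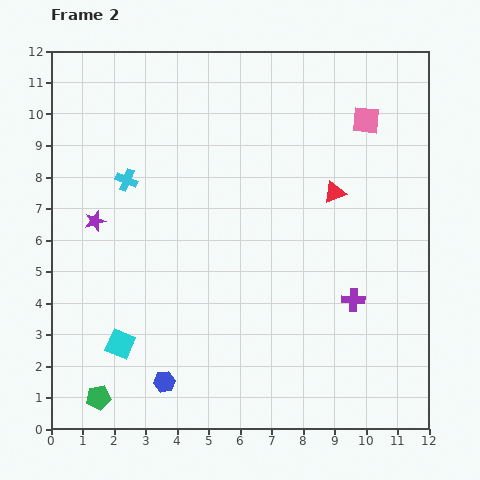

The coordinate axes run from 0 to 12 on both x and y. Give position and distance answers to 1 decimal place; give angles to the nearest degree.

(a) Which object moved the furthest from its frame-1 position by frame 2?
the red triangle

(moved 4.7; next 3.9)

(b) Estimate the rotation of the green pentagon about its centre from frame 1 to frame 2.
24° counter-clockwise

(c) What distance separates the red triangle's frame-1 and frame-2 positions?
4.7

The red triangle moved from (10.6, 3.1) to (9.0, 7.5), a distance of √(1.6² + 4.4²) ≈ 4.7.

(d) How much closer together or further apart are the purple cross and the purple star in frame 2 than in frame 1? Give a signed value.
-0.8

Distance in frame 1: 9.4. Distance in frame 2: 8.6.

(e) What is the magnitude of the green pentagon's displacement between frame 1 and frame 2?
1.1

The green pentagon moved from (1.8, 2.1) to (1.5, 1.0), a distance of √(0.3² + 1.1²) ≈ 1.1.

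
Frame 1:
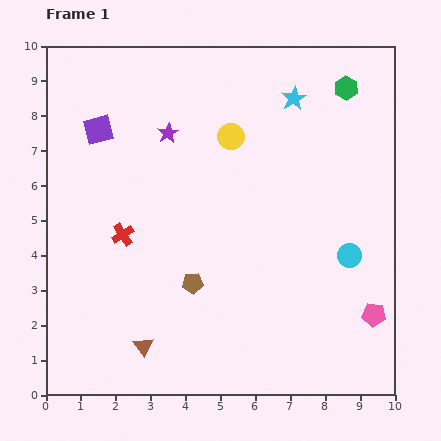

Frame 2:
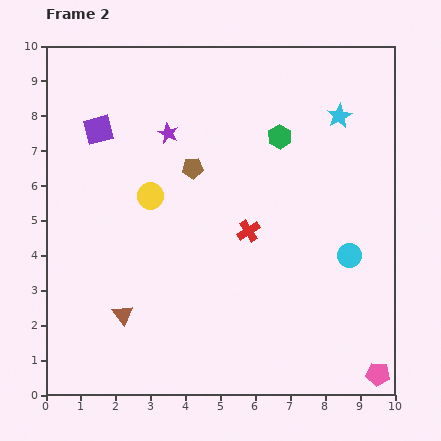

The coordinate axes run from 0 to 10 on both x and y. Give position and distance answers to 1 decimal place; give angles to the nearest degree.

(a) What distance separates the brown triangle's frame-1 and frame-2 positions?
1.1

The brown triangle moved from (2.8, 1.4) to (2.2, 2.3), a distance of √(0.6² + 0.9²) ≈ 1.1.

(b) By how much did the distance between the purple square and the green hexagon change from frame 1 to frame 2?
-2.0

Distance in frame 1: 7.2. Distance in frame 2: 5.2.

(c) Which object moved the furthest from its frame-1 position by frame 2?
the red cross

(moved 3.6; next 3.3)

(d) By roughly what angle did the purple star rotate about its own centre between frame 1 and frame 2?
15° counter-clockwise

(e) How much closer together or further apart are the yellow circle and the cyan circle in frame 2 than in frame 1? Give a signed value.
+1.1

Distance in frame 1: 4.8. Distance in frame 2: 5.9.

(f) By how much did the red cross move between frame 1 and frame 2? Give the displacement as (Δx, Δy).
(3.6, 0.1)

The red cross was at (2.2, 4.6) in frame 1 and (5.8, 4.7) in frame 2.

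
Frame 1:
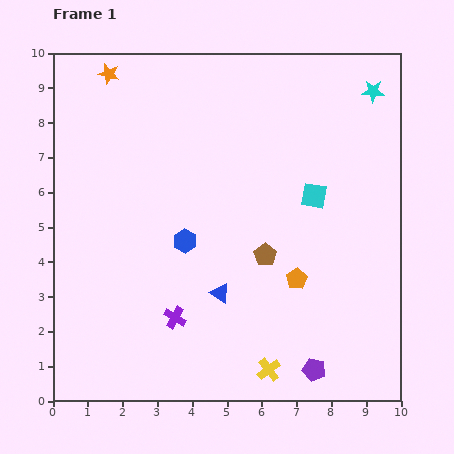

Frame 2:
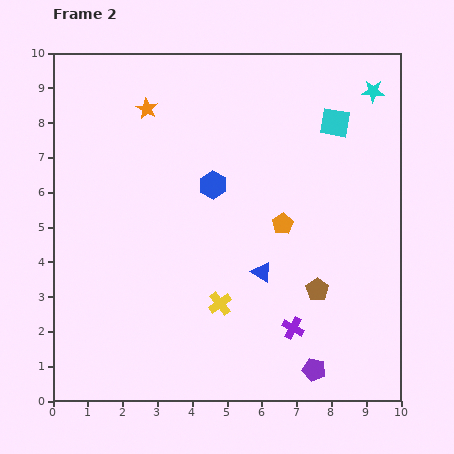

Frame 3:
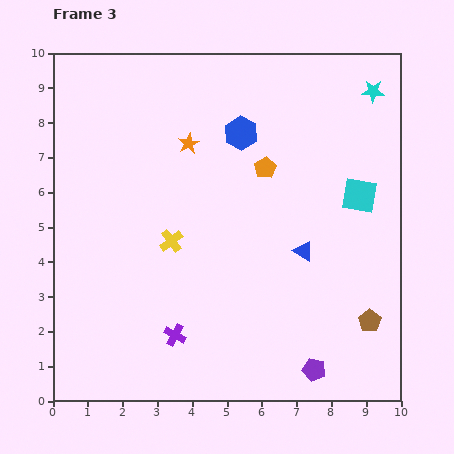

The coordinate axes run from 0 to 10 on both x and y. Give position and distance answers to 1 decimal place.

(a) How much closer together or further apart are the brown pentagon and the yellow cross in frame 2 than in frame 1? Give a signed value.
-0.5

Distance in frame 1: 3.3. Distance in frame 2: 2.8.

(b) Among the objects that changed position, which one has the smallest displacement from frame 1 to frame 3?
the purple cross

(moved 0.5)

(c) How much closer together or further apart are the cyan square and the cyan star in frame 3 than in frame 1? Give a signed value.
-0.4

Distance in frame 1: 3.4. Distance in frame 3: 3.0.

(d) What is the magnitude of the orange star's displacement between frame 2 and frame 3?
1.6

The orange star moved from (2.7, 8.4) to (3.9, 7.4), a distance of √(1.2² + 1.0²) ≈ 1.6.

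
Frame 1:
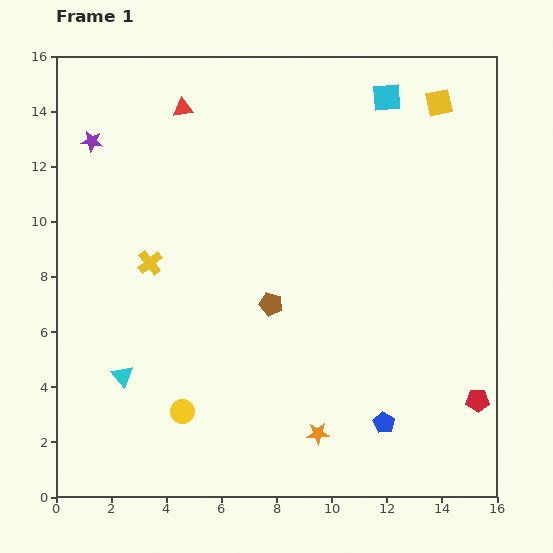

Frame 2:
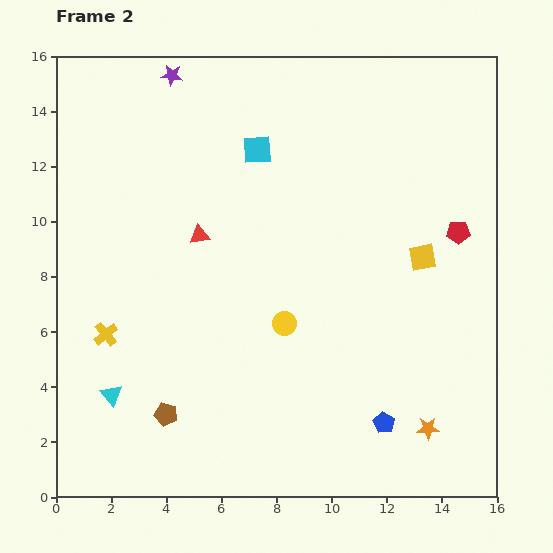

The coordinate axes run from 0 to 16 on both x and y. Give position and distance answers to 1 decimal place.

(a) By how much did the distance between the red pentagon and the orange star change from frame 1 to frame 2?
+1.3

Distance in frame 1: 5.9. Distance in frame 2: 7.2.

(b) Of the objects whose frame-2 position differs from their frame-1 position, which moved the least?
the cyan triangle

(moved 0.8)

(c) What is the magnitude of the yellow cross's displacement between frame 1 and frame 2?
3.1

The yellow cross moved from (3.4, 8.5) to (1.8, 5.9), a distance of √(1.6² + 2.6²) ≈ 3.1.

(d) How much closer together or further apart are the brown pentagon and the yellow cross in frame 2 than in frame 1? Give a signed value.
-1.0

Distance in frame 1: 4.6. Distance in frame 2: 3.6.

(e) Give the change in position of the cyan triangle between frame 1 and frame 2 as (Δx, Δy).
(-0.4, -0.7)

The cyan triangle was at (2.4, 4.4) in frame 1 and (2.0, 3.7) in frame 2.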